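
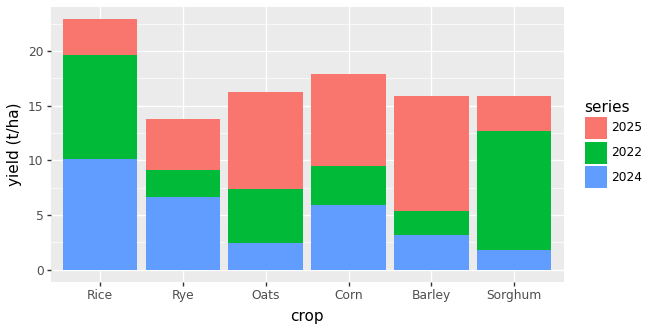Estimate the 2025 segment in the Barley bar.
2025 top ≈ 16, bottom ≈ 6; segment ≈ 10.

≈ 10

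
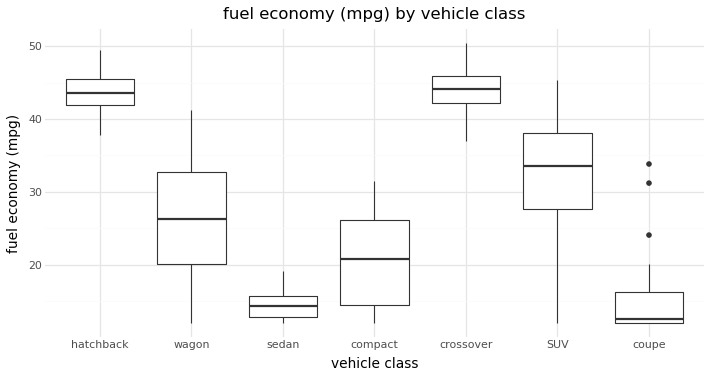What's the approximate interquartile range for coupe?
≈ 5

Q3 ≈ 15, Q1 ≈ 10; IQR ≈ 5.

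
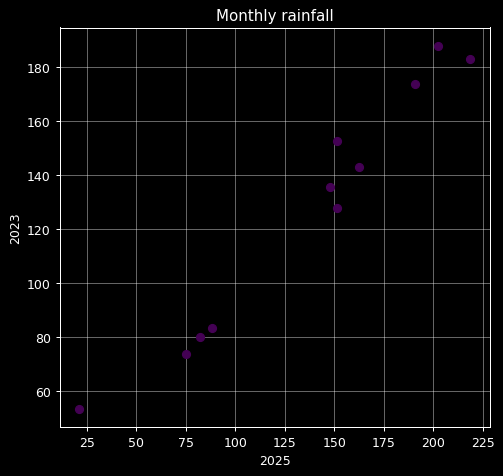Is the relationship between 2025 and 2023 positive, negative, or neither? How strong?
Points are positively correlated; strong (|r| ≈ 1.0).

positive, strong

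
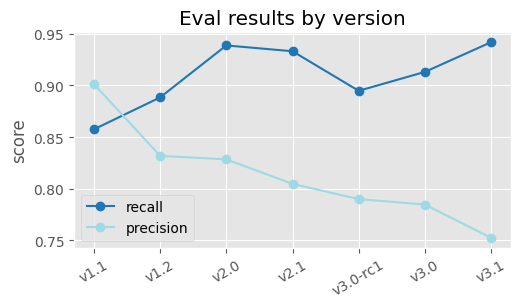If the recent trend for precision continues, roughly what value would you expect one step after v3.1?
≈ 0.74

Last three: 0.80, 0.78, 0.76 → slope ≈ -0.02/step → next ≈ 0.74.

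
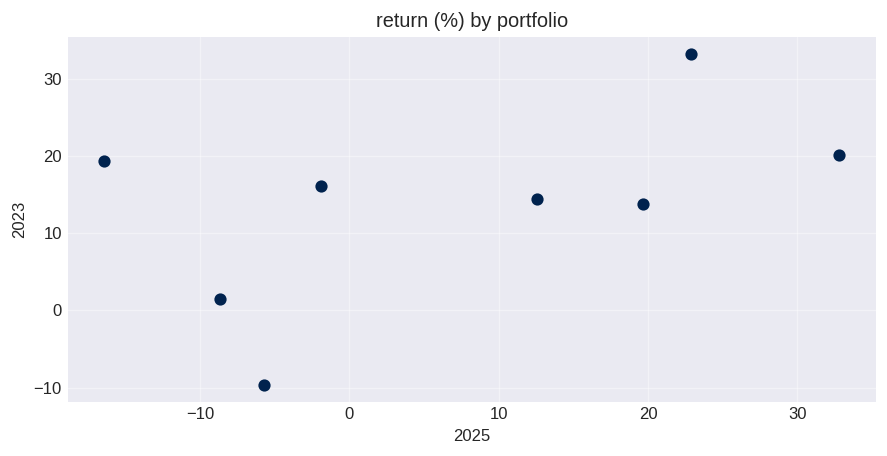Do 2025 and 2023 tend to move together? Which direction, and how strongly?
Points are positively correlated; moderate (|r| ≈ 0.5).

positive, moderate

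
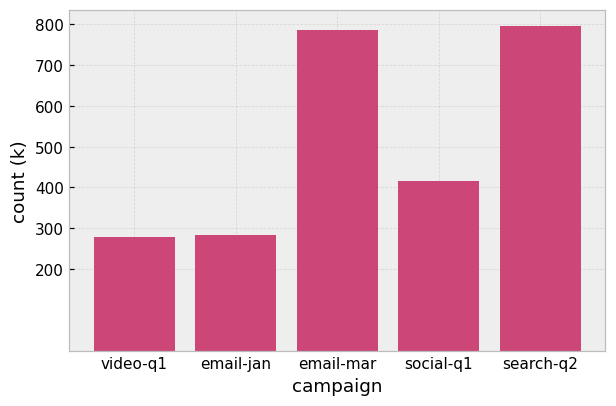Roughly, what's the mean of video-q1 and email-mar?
(300 + 800) / 2 ≈ 550.

≈ 550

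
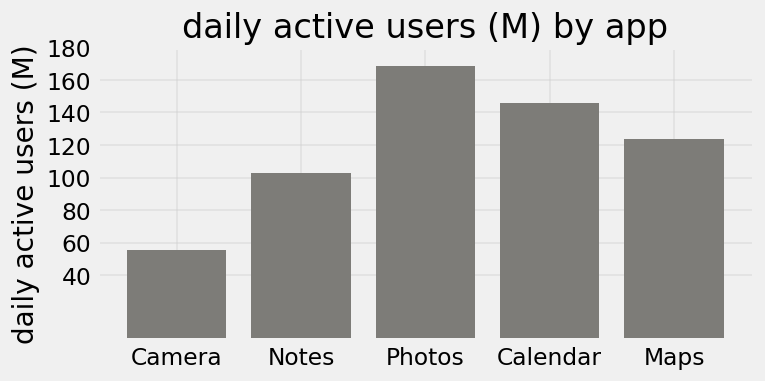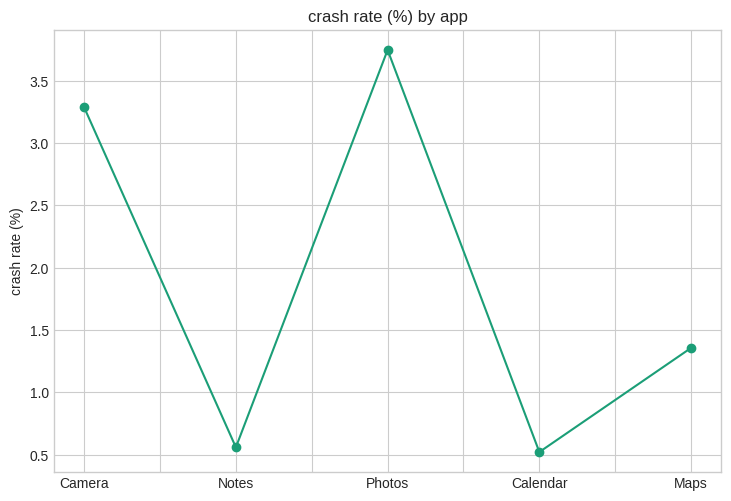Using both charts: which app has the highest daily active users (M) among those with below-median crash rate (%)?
Chart 2 median crash rate (%) ≈ 1.5; below-median apps: Notes, Calendar. Among those, Calendar has the highest daily active users (M) (≈ 140).

Calendar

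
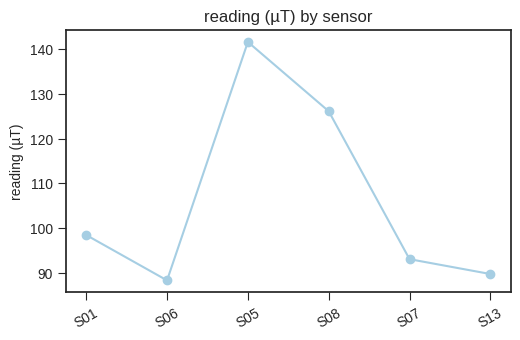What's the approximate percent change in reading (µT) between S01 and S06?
S01 ≈ 100, S06 ≈ 90; (90 − 100) / 100 ≈ -10%.

≈ -10%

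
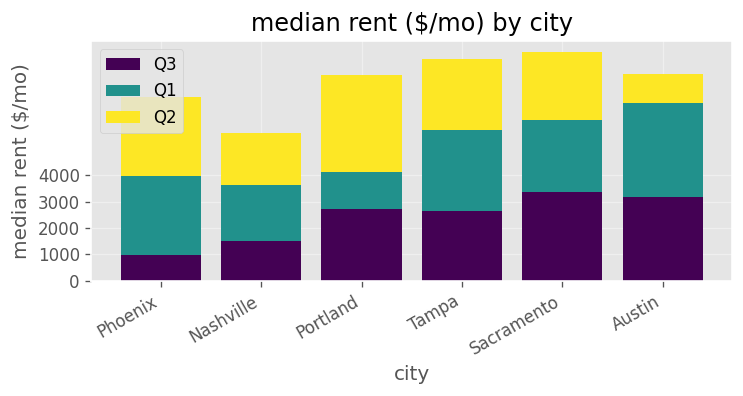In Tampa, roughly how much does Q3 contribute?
≈ 3000

Q3 top ≈ 3000, bottom ≈ 0; segment ≈ 3000.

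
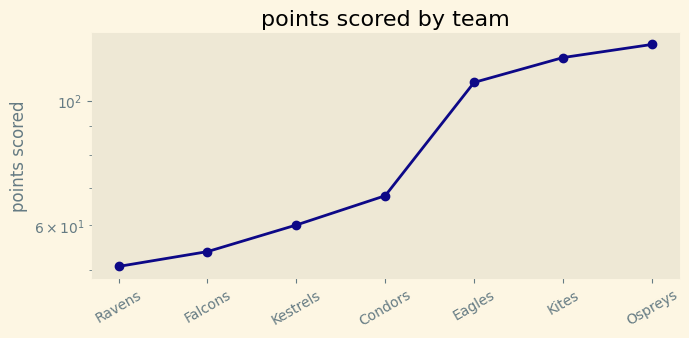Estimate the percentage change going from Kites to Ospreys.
≈ +8.3%

Kites ≈ 120, Ospreys ≈ 130; (130 − 120) / 120 ≈ +8.3%.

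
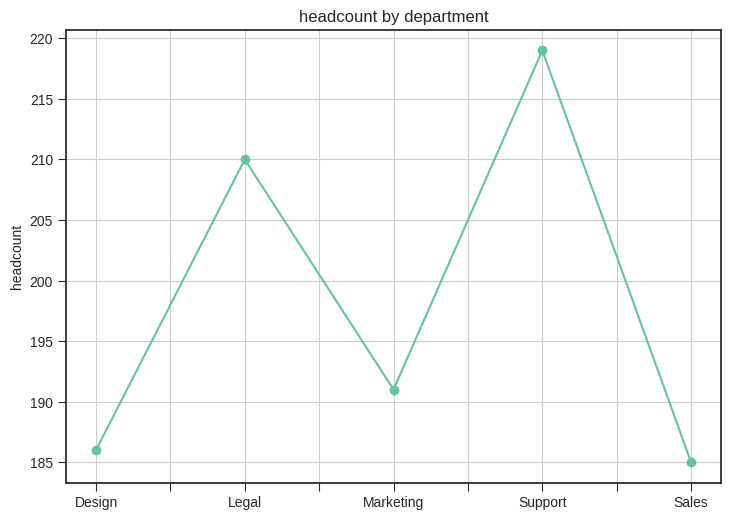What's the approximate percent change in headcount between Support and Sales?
Support ≈ 220, Sales ≈ 185; (185 − 220) / 220 ≈ -15.9%.

≈ -15.9%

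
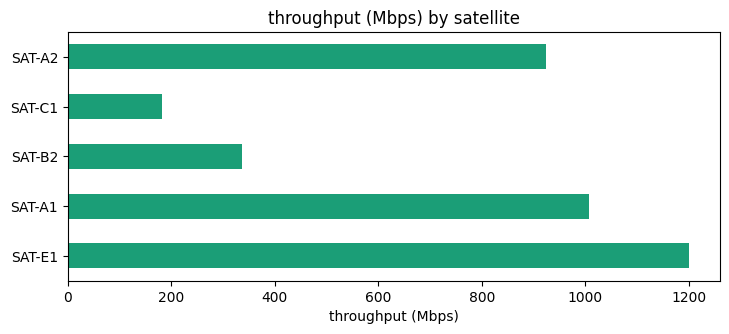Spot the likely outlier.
SAT-C1

SAT-C1 ≈ 200; the rest sit between ≈ 300 and ≈ 1200.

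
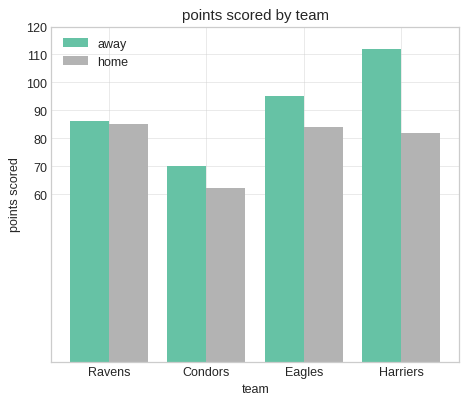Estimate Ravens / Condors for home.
Ravens ≈ 80, Condors ≈ 60; 80/60 ≈ 1.33.

≈ 1.33×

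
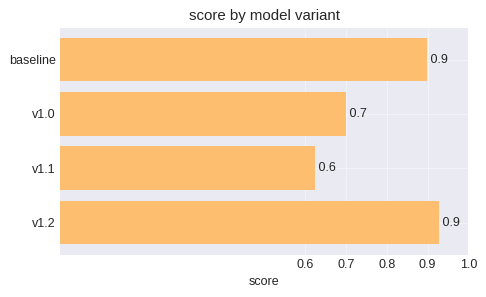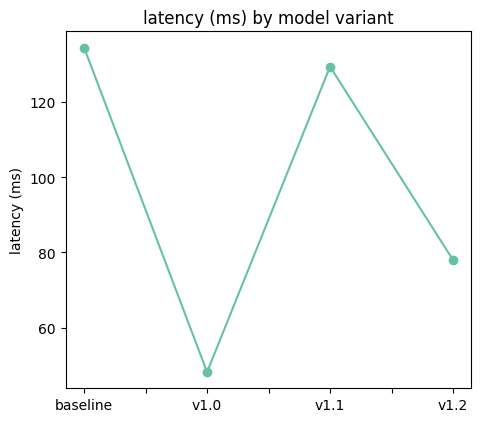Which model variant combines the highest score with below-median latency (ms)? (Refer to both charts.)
v1.2

Chart 2 median latency (ms) ≈ 100; below-median model variants: v1.0, v1.2. Among those, v1.2 has the highest score (≈ 0.9).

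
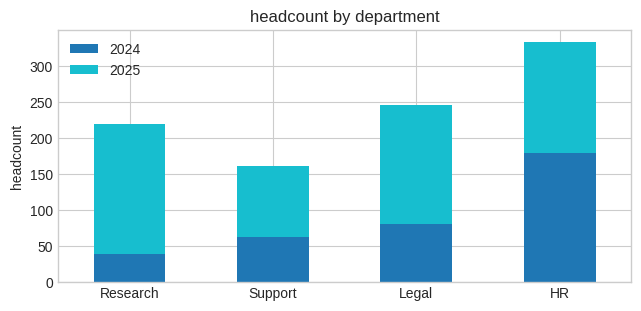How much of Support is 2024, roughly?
2024 top ≈ 50, bottom ≈ 0; segment ≈ 50.

≈ 50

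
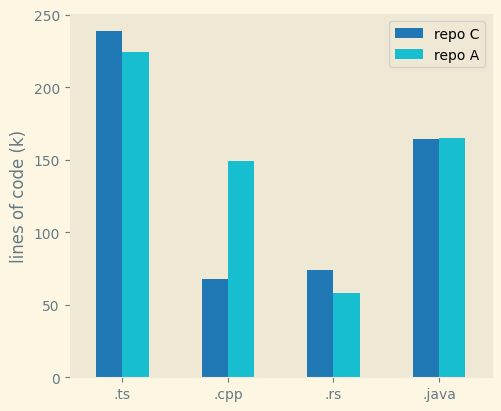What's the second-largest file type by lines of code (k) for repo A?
.java

Top 3 for repo A: .ts ≈ 220, .java ≈ 160, .cpp ≈ 140.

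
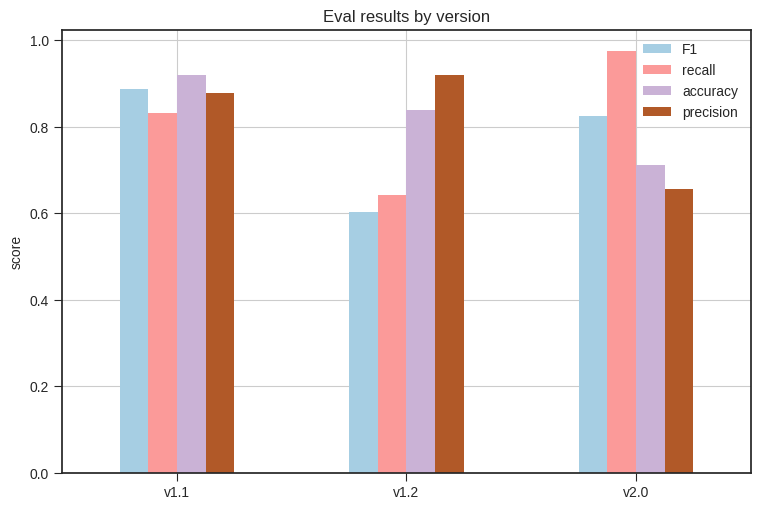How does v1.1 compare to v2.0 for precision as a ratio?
≈ 1.29×

v1.1 ≈ 0.9, v2.0 ≈ 0.7; 0.9/0.7 ≈ 1.29.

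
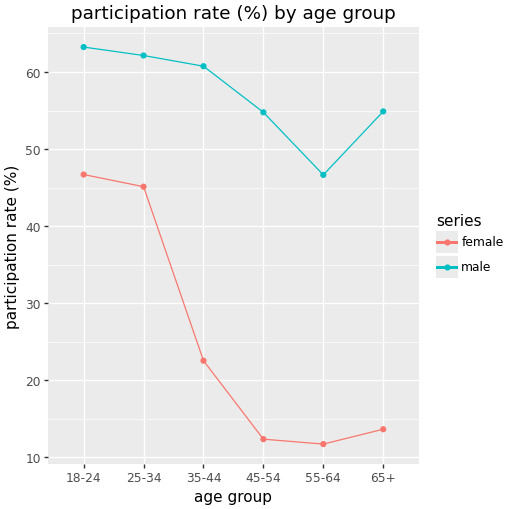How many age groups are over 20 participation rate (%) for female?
3

Above 20: 18-24, 25-34, 35-44.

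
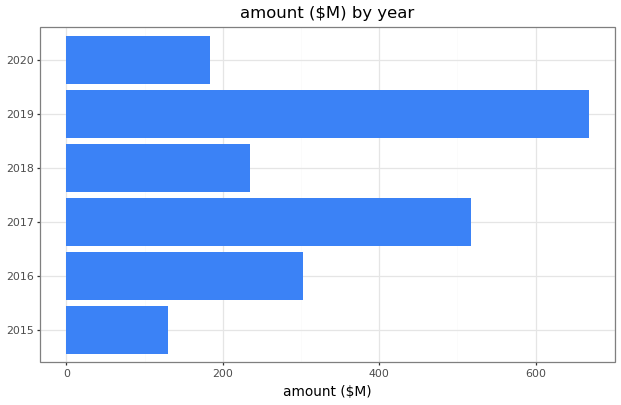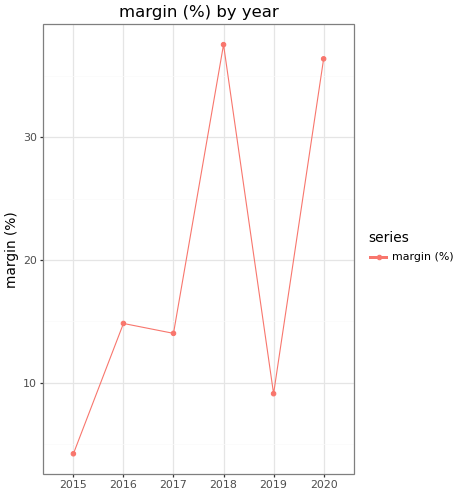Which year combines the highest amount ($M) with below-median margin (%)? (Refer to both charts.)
2019

Chart 2 median margin (%) ≈ 15; below-median years: 2015, 2017, 2019. Among those, 2019 has the highest amount ($M) (≈ 700).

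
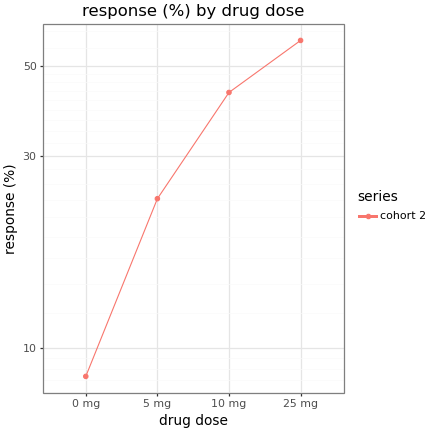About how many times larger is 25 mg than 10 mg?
25 mg ≈ 60, 10 mg ≈ 45; 60/45 ≈ 1.33.

≈ 1.33×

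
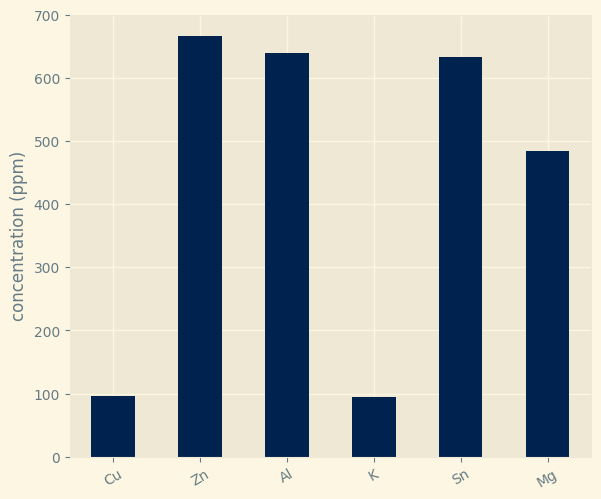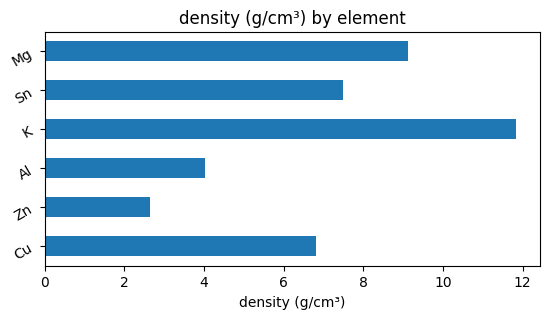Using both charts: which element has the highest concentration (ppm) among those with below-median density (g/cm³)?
Zn

Chart 2 median density (g/cm³) ≈ 8; below-median elements: Cu, Zn, Al. Among those, Zn has the highest concentration (ppm) (≈ 700).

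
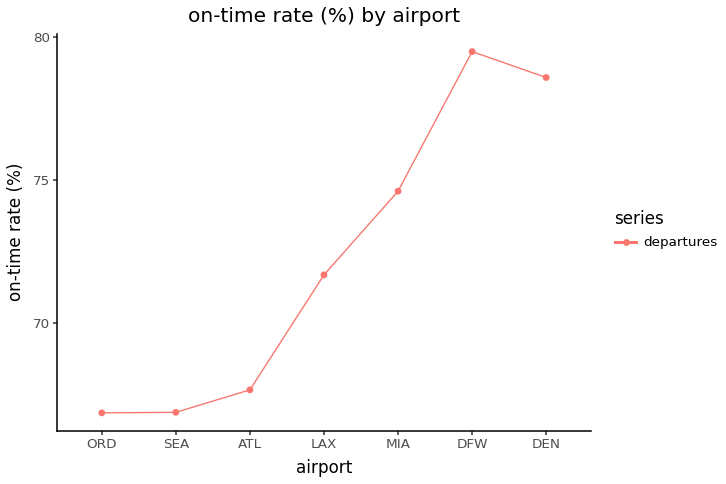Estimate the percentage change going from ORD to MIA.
ORD ≈ 66, MIA ≈ 74; (74 − 66) / 66 ≈ +12.1%.

≈ +12.1%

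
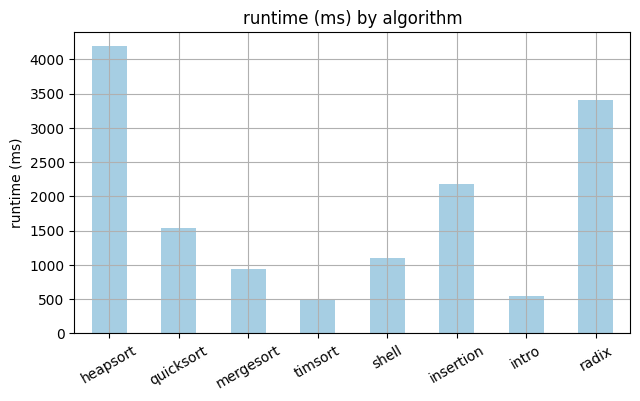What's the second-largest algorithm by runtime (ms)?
Top 3: heapsort ≈ 4000, radix ≈ 3500, insertion ≈ 2000.

radix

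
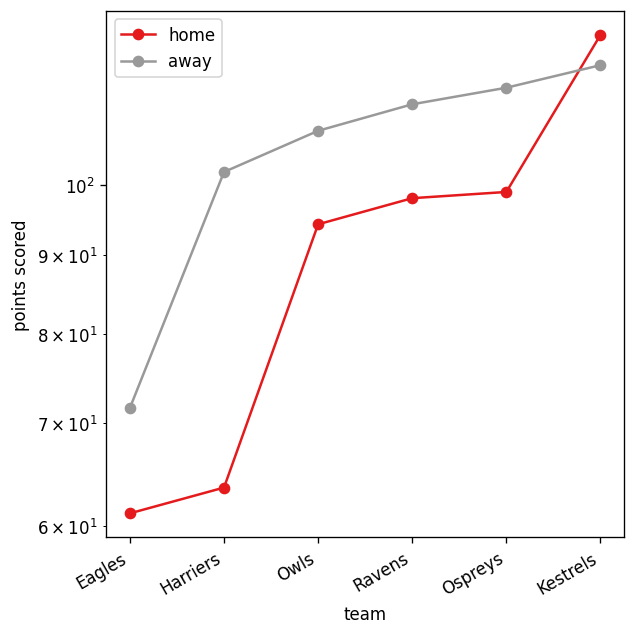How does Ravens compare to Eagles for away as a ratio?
Ravens ≈ 110, Eagles ≈ 70; 110/70 ≈ 1.57.

≈ 1.57×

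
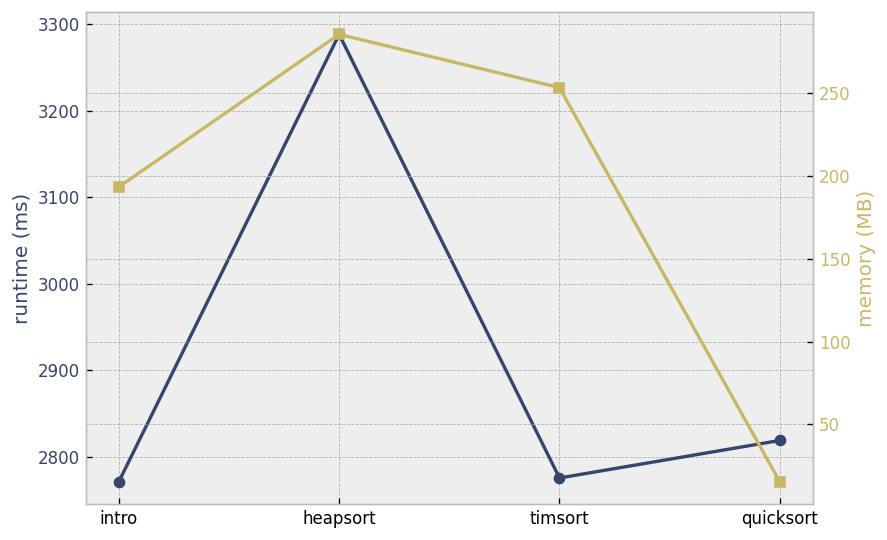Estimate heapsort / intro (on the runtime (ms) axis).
heapsort ≈ 3300, intro ≈ 2750; 3300/2750 ≈ 1.2.

≈ 1.2×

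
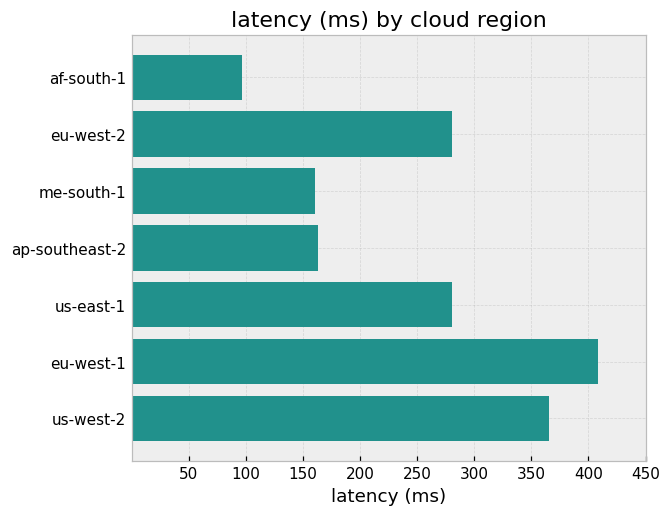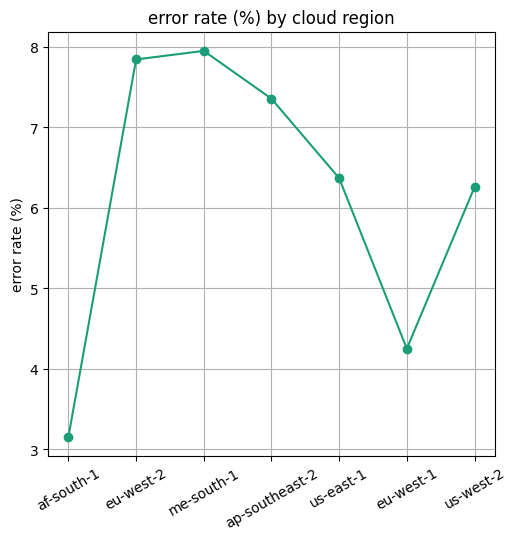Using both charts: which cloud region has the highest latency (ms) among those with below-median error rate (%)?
eu-west-1

Chart 2 median error rate (%) ≈ 6; below-median cloud regions: af-south-1, eu-west-1, us-west-2. Among those, eu-west-1 has the highest latency (ms) (≈ 400).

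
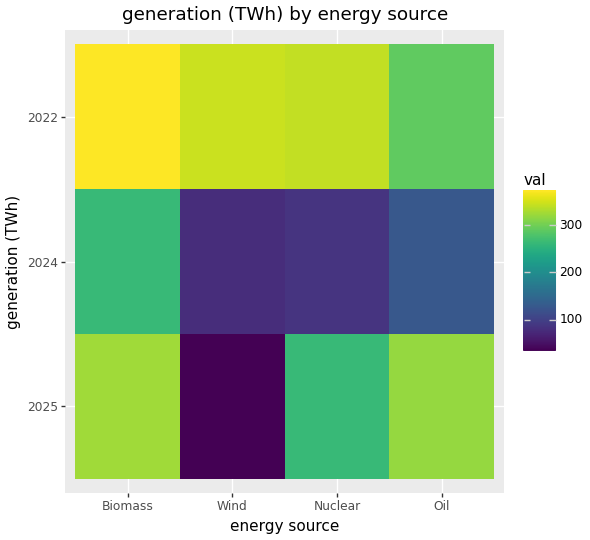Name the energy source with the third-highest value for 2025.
Nuclear

Top 4 for 2025: Biomass ≈ 350, Oil ≈ 300, Nuclear ≈ 250, Wind ≈ 50.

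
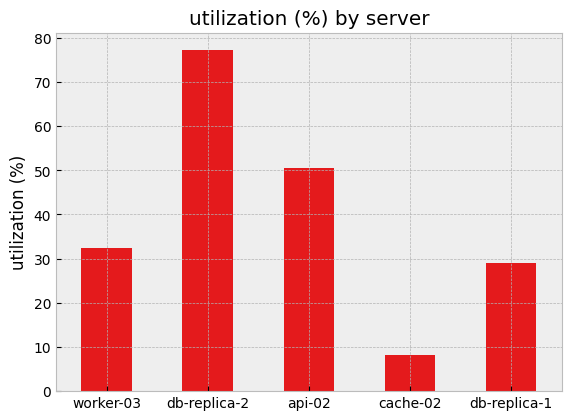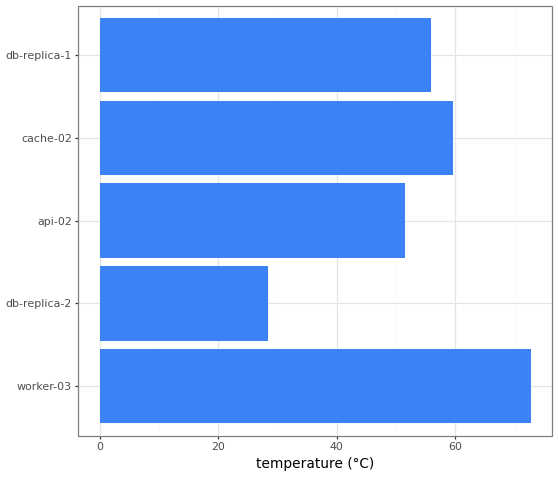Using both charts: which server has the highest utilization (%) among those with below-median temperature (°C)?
db-replica-2

Chart 2 median temperature (°C) ≈ 60; below-median servers: db-replica-2, api-02. Among those, db-replica-2 has the highest utilization (%) (≈ 80).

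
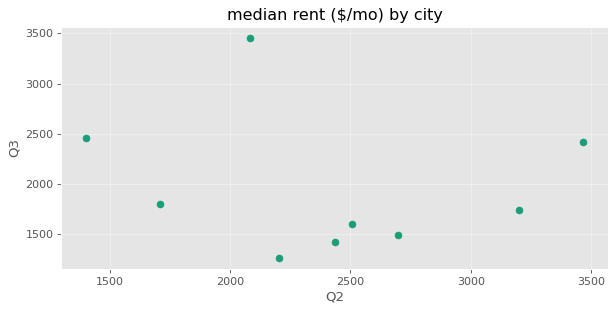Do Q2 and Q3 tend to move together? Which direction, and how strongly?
no clear correlation

Points are roughly uncorrelated; weak (|r| ≈ 0.2).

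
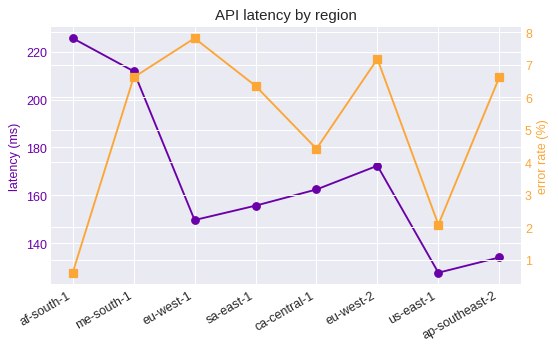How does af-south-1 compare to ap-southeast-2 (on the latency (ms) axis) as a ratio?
≈ 1.77×

af-south-1 ≈ 230, ap-southeast-2 ≈ 130; 230/130 ≈ 1.77.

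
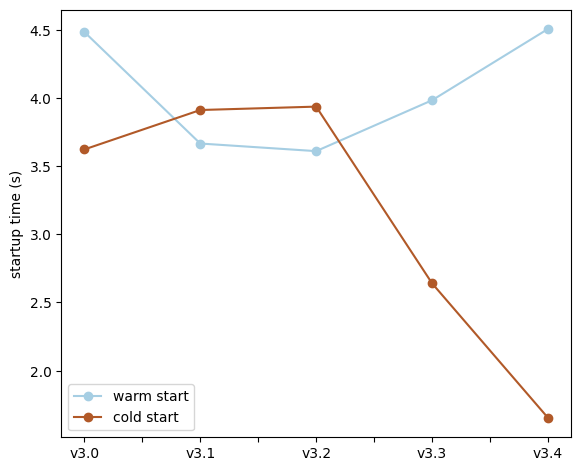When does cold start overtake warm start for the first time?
v3.0: cold start ≈ 3.5 vs warm start ≈ 4.5 (not yet); v3.1: cold start ≈ 4.0 vs warm start ≈ 3.5 (first crossover).

v3.1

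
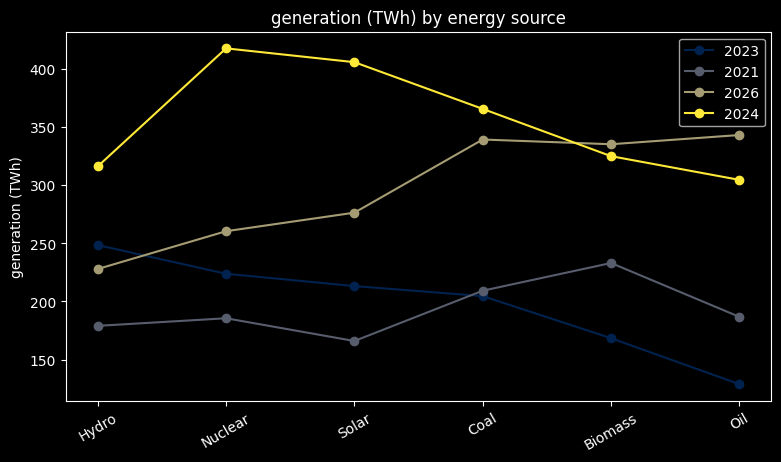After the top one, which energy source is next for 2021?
Top 3 for 2021: Biomass ≈ 225, Coal ≈ 200, Oil ≈ 175.

Coal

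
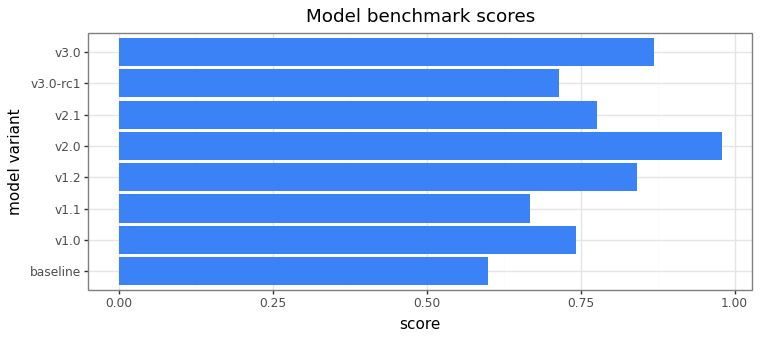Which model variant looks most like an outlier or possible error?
v2.0

v2.0 ≈ 1.0; the rest sit between ≈ 0.6 and ≈ 0.9.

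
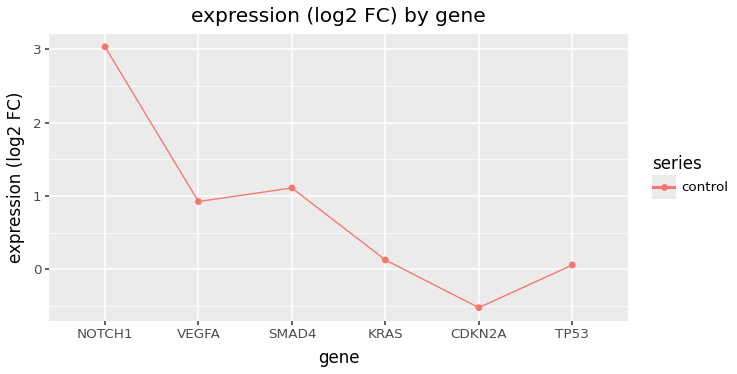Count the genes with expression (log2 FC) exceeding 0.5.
3

Above 0.5: NOTCH1, VEGFA, SMAD4.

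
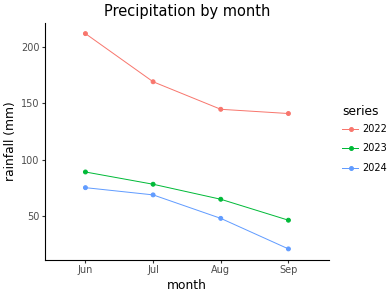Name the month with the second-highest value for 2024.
Top 3 for 2024: Jun ≈ 80, Jul ≈ 60, Aug ≈ 40.

Jul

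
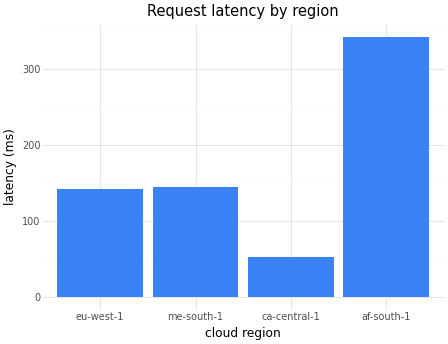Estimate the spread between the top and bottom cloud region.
Max af-south-1 ≈ 350, min ca-central-1 ≈ 50; range ≈ 300.

≈ 300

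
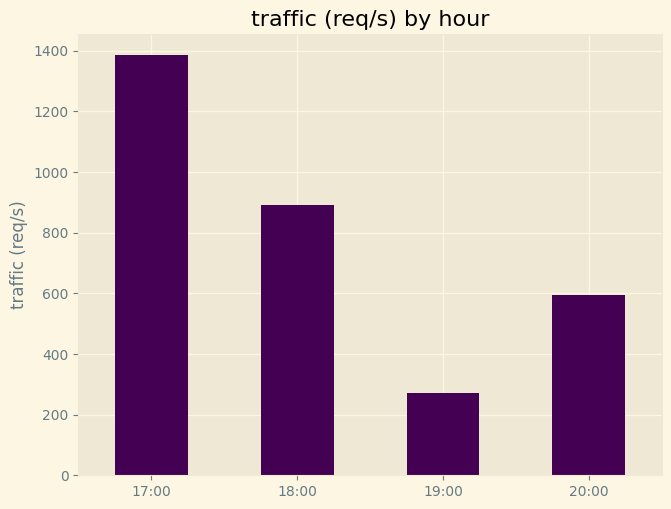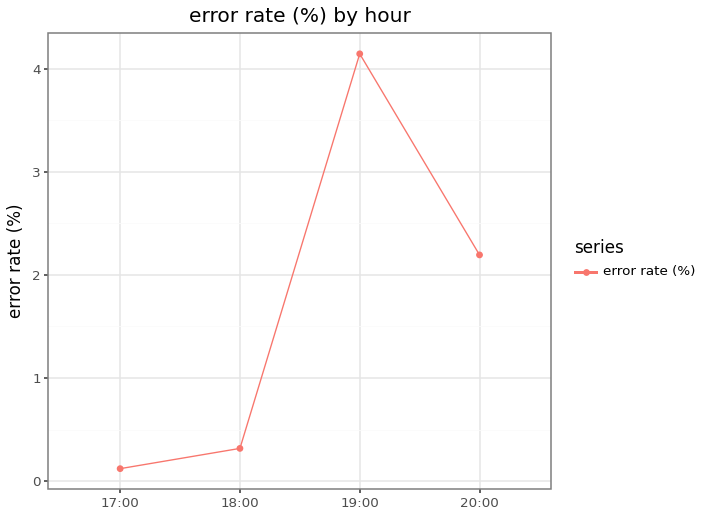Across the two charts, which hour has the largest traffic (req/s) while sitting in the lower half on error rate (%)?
17:00

Chart 2 median error rate (%) ≈ 1.5; below-median hours: 17:00, 18:00. Among those, 17:00 has the highest traffic (req/s) (≈ 1400).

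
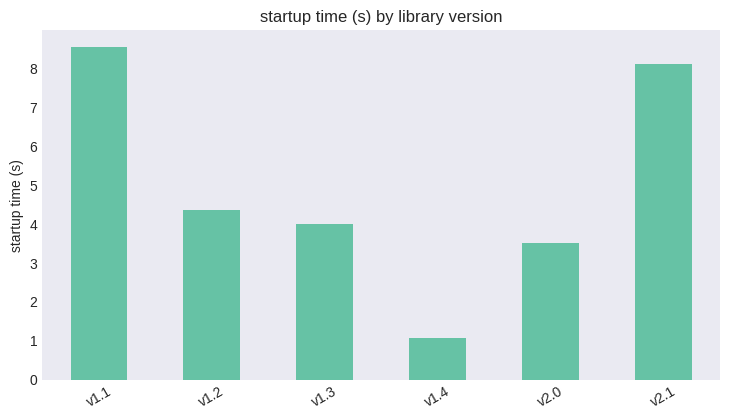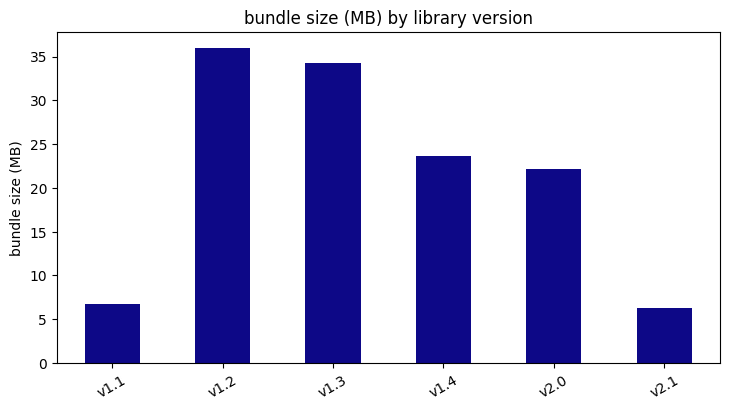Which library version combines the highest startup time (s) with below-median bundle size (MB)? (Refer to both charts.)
Chart 2 median bundle size (MB) ≈ 25; below-median library versions: v1.1, v2.0, v2.1. Among those, v1.1 has the highest startup time (s) (≈ 9).

v1.1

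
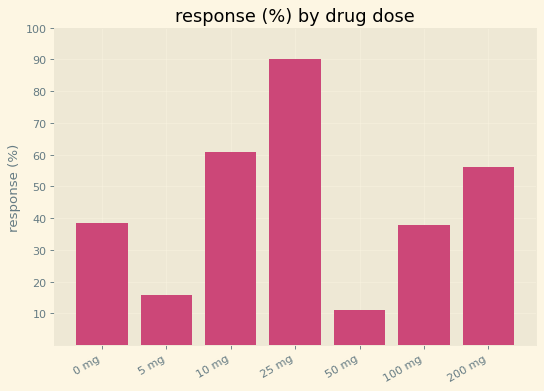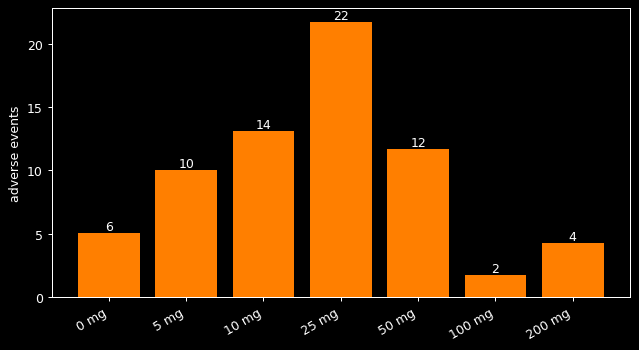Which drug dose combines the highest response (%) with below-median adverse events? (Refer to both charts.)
200 mg

Chart 2 median adverse events ≈ 10; below-median drug doses: 0 mg, 100 mg, 200 mg. Among those, 200 mg has the highest response (%) (≈ 60).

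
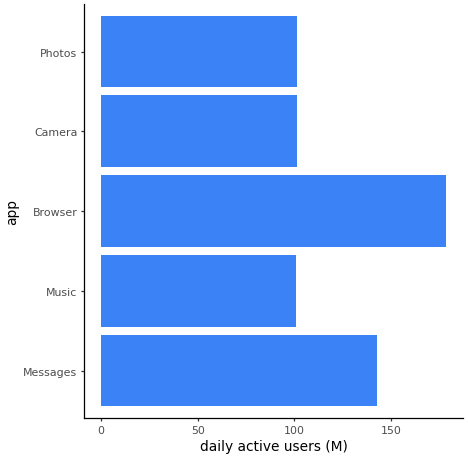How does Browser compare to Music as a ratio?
Browser ≈ 180, Music ≈ 100; 180/100 ≈ 1.8.

≈ 1.8×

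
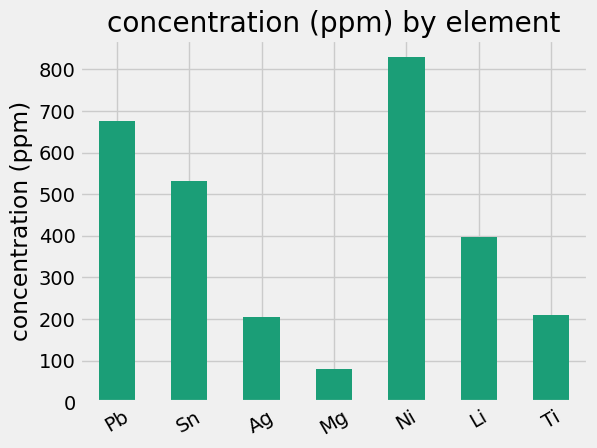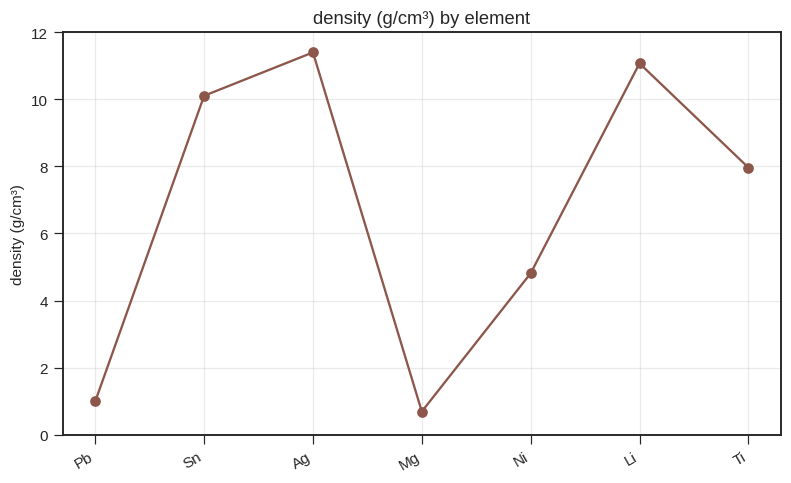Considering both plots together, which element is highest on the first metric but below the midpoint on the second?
Ni

Chart 2 median density (g/cm³) ≈ 8; below-median elements: Pb, Mg, Ni. Among those, Ni has the highest concentration (ppm) (≈ 800).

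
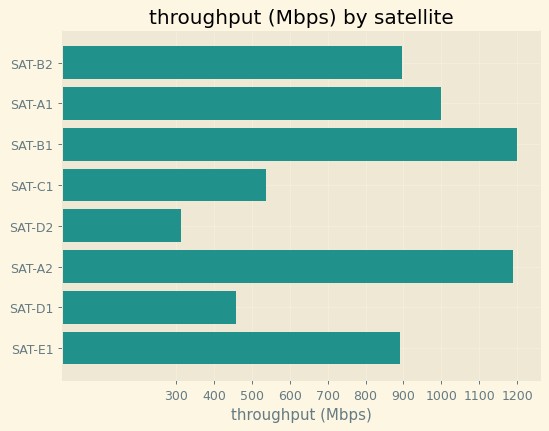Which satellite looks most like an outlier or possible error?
SAT-D2 ≈ 300; the rest sit between ≈ 500 and ≈ 1200.

SAT-D2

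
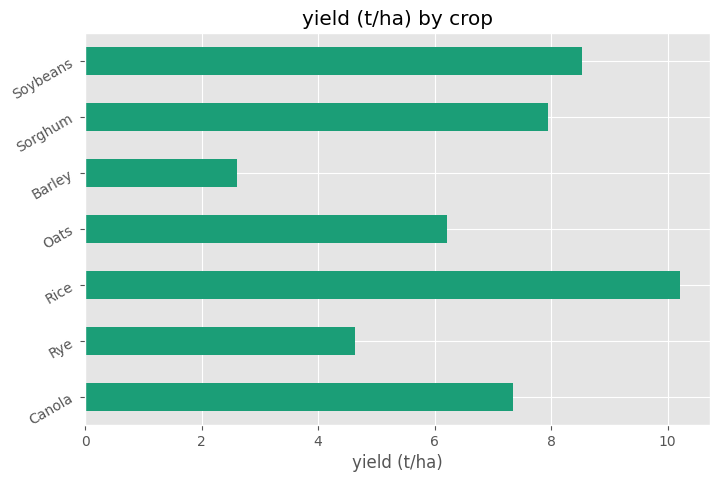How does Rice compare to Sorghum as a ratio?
Rice ≈ 10, Sorghum ≈ 8; 10/8 ≈ 1.25.

≈ 1.25×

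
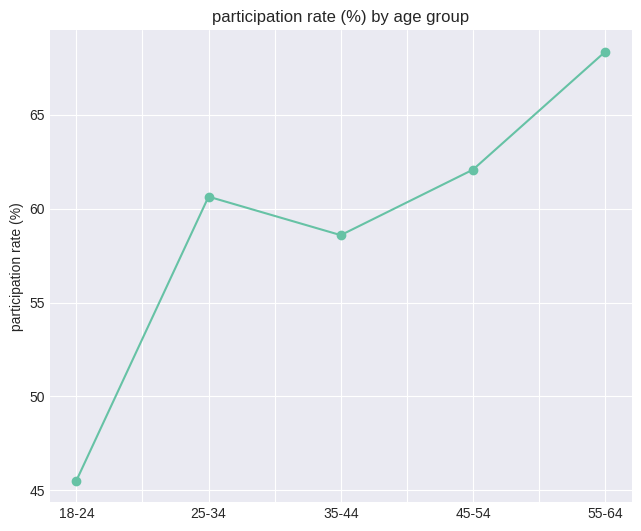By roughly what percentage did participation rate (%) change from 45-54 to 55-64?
45-54 ≈ 62, 55-64 ≈ 68; (68 − 62) / 62 ≈ +9.7%.

≈ +9.7%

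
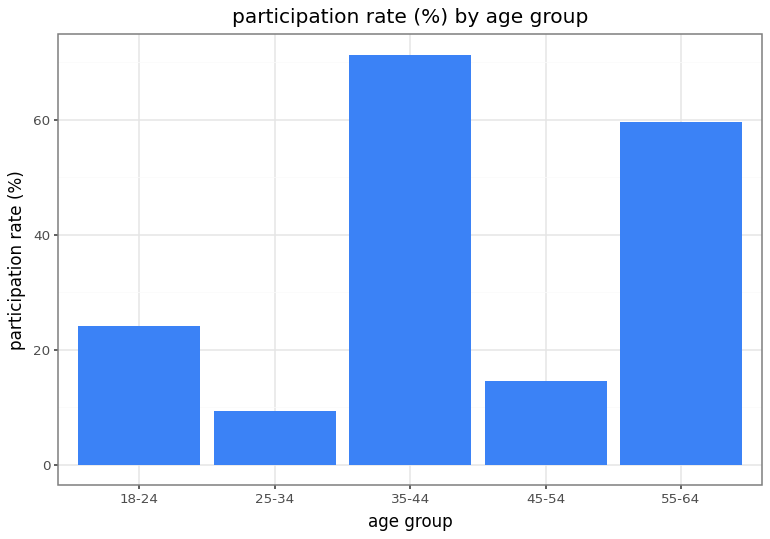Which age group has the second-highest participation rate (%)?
55-64

Top 3: 35-44 ≈ 70, 55-64 ≈ 60, 18-24 ≈ 20.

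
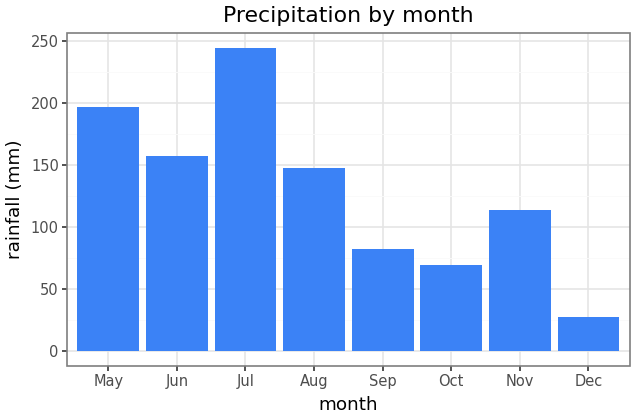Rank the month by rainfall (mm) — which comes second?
Top 3: Jul ≈ 250, May ≈ 200, Jun ≈ 150.

May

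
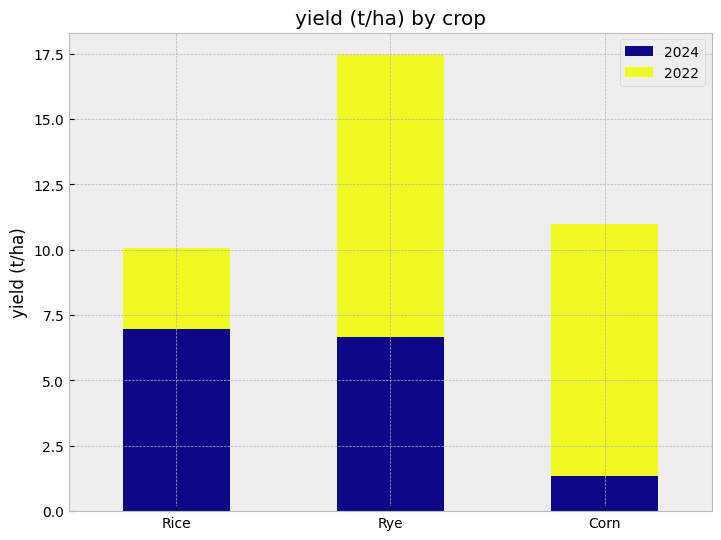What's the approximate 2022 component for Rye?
2022 top ≈ 18, bottom ≈ 6; segment ≈ 12.

≈ 12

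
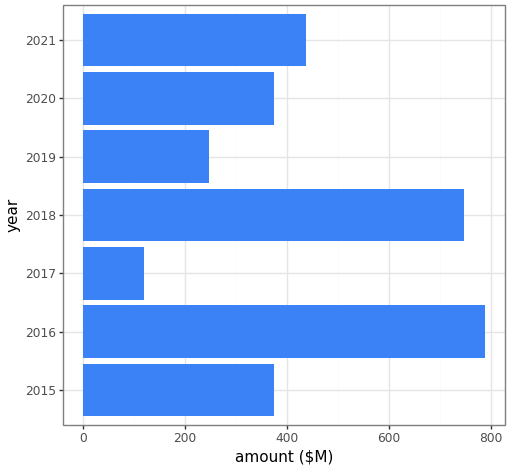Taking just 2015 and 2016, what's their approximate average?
≈ 600

(400 + 800) / 2 ≈ 600.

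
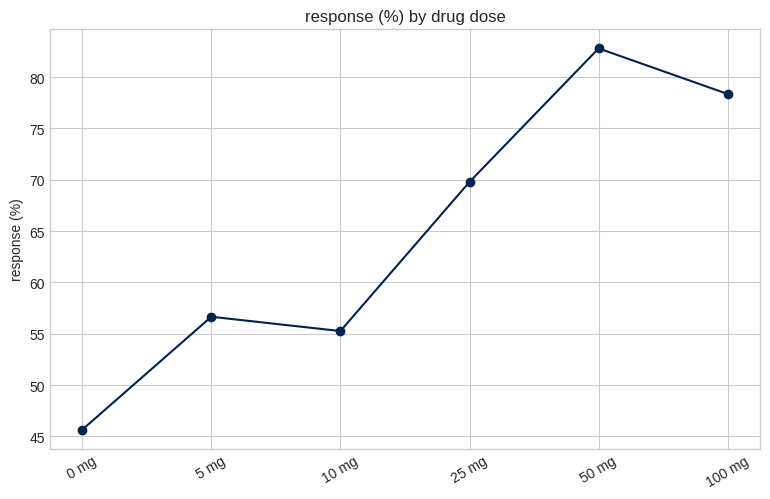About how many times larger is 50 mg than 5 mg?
50 mg ≈ 85, 5 mg ≈ 55; 85/55 ≈ 1.55.

≈ 1.55×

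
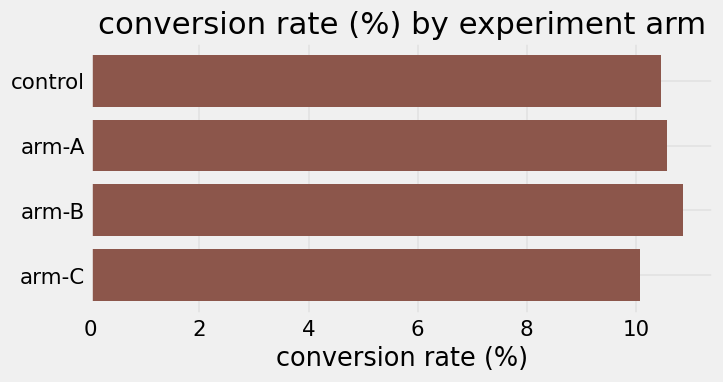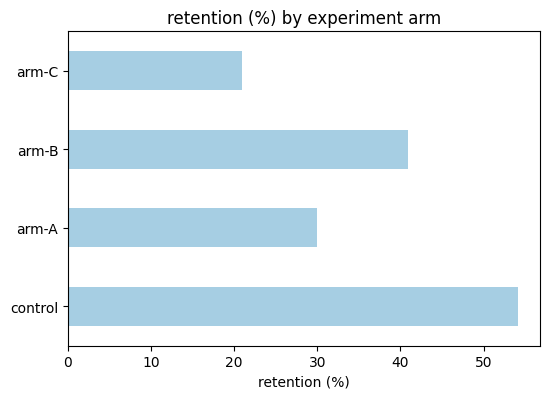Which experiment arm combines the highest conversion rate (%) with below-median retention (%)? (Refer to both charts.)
arm-A

Chart 2 median retention (%) ≈ 35; below-median experiment arms: arm-A, arm-C. Among those, arm-A has the highest conversion rate (%) (≈ 11).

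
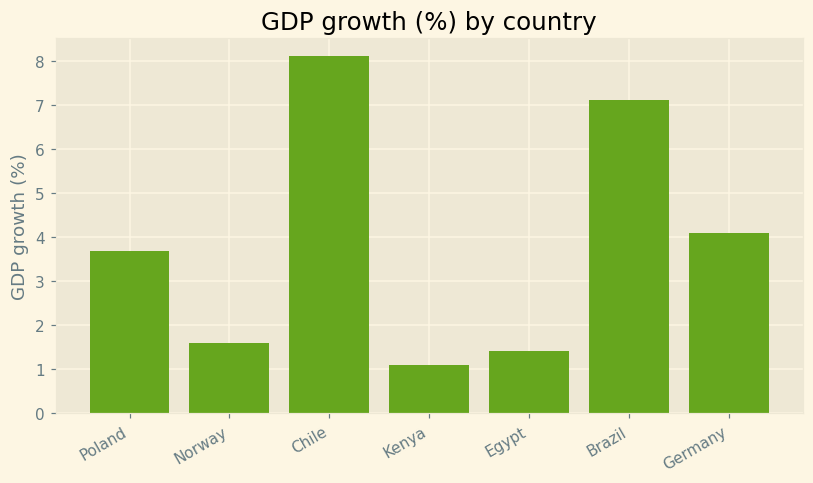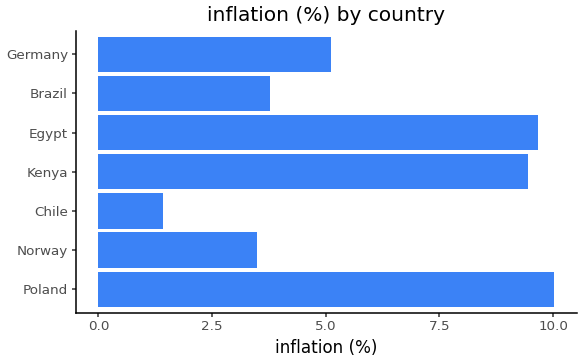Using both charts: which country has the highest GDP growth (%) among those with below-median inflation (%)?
Chile

Chart 2 median inflation (%) ≈ 5; below-median countries: Norway, Chile, Brazil. Among those, Chile has the highest GDP growth (%) (≈ 8).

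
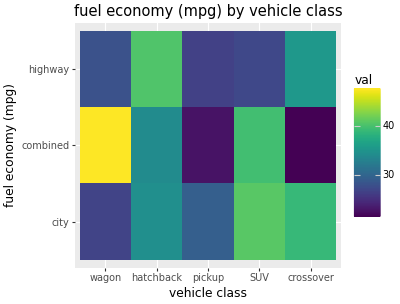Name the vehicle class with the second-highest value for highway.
Top 3 for highway: hatchback ≈ 40, crossover ≈ 35, wagon ≈ 30.

crossover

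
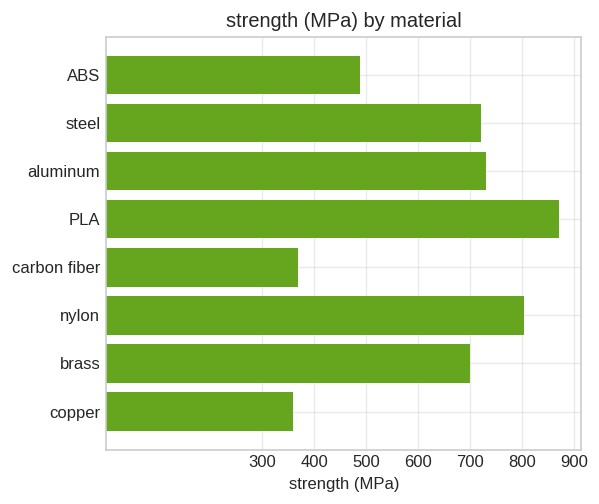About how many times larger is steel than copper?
≈ 1.75×

steel ≈ 700, copper ≈ 400; 700/400 ≈ 1.75.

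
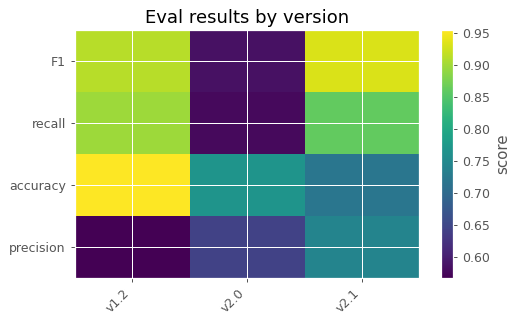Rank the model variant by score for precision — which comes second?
Top 3 for precision: v2.1 ≈ 0.75, v2.0 ≈ 0.65, v1.2 ≈ 0.55.

v2.0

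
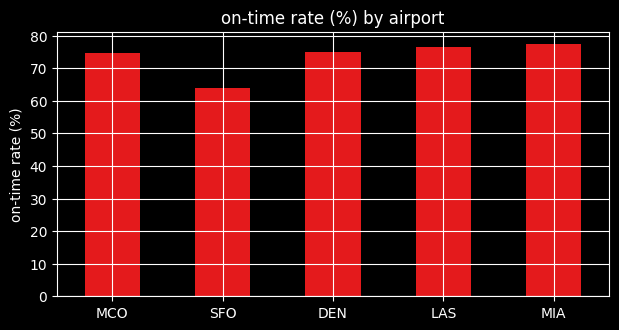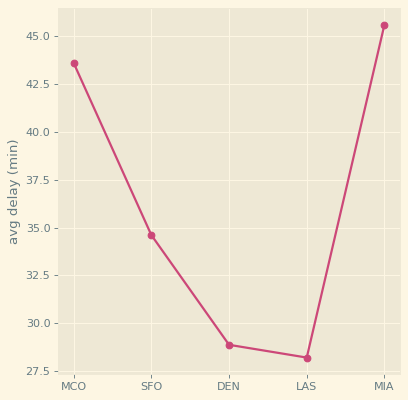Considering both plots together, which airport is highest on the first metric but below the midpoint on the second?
Chart 2 median avg delay (min) ≈ 35; below-median airports: DEN, LAS. Among those, LAS has the highest on-time rate (%) (≈ 80).

LAS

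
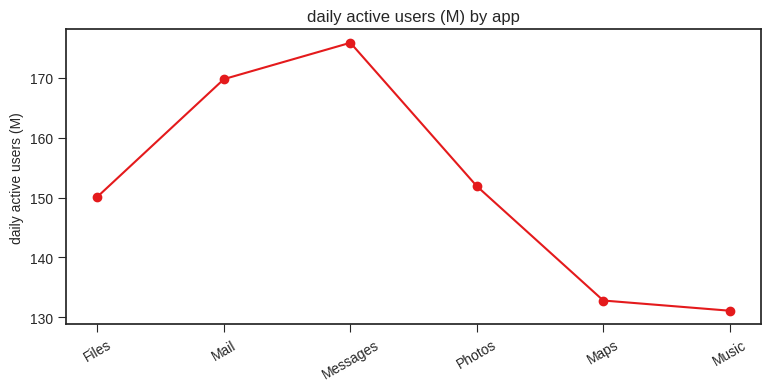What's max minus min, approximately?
≈ 45

Max Messages ≈ 175, min Music ≈ 130; range ≈ 45.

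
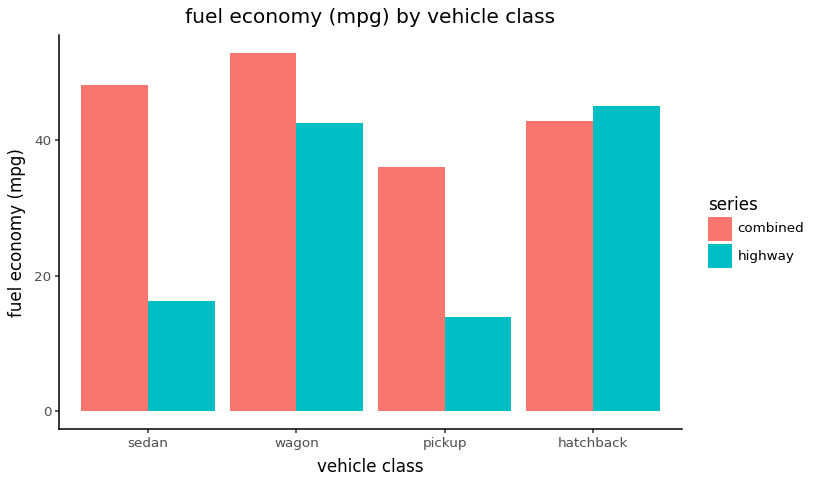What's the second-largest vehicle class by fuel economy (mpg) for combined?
Top 3 for combined: wagon ≈ 55, sedan ≈ 50, hatchback ≈ 45.

sedan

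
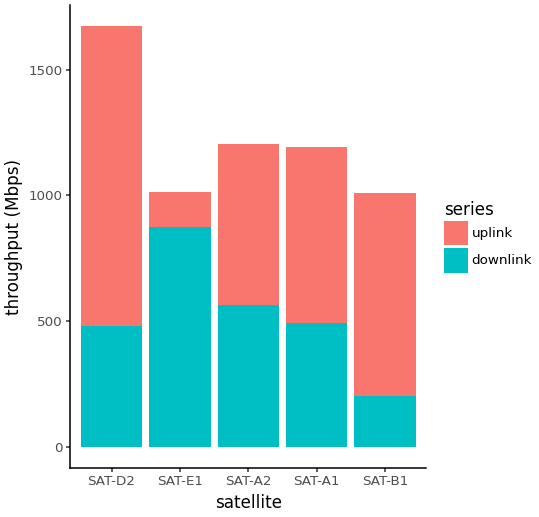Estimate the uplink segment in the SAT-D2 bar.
uplink top ≈ 1600, bottom ≈ 400; segment ≈ 1200.

≈ 1200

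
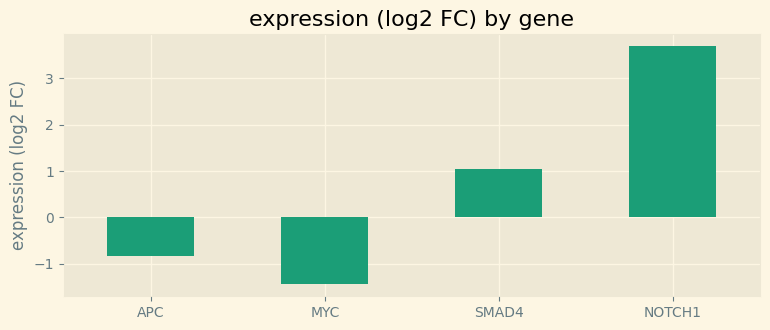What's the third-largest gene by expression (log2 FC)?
APC

Top 4: NOTCH1 ≈ 3.5, SMAD4 ≈ 1.0, APC ≈ -1.0, MYC ≈ -1.5.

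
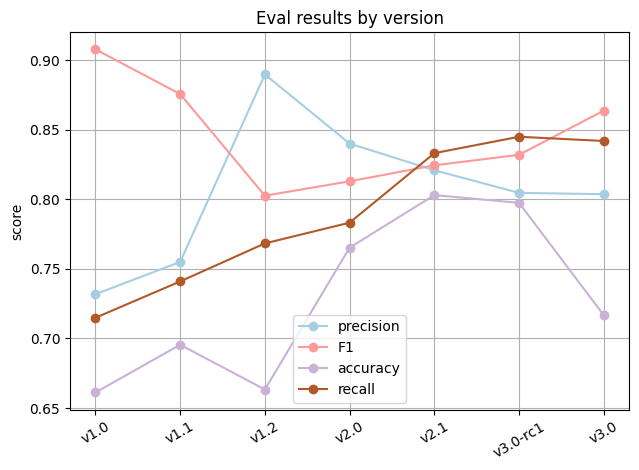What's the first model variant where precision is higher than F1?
v1.1: precision ≈ 0.75 vs F1 ≈ 0.90 (not yet); v1.2: precision ≈ 0.90 vs F1 ≈ 0.80 (first crossover).

v1.2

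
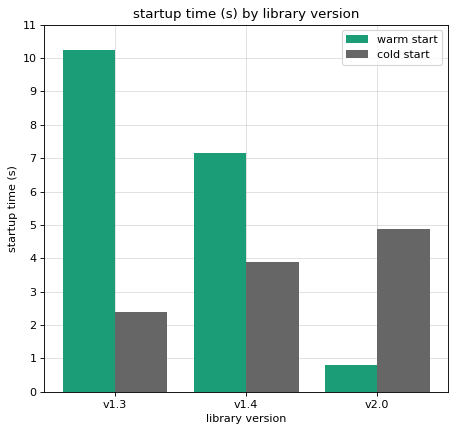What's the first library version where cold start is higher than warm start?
v2.0

v1.4: cold start ≈ 4 vs warm start ≈ 7 (not yet); v2.0: cold start ≈ 5 vs warm start ≈ 1 (first crossover).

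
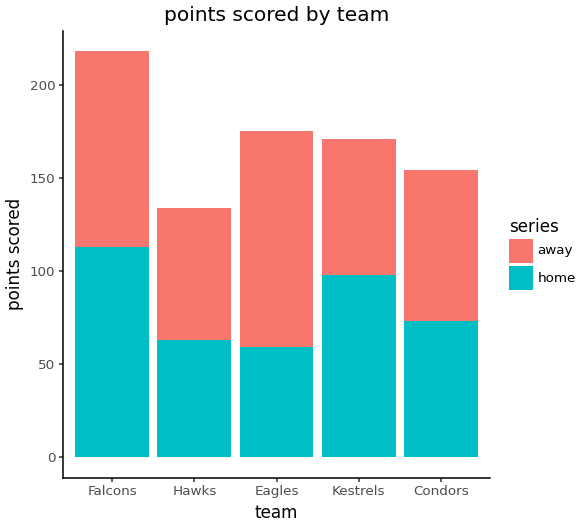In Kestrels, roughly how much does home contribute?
home top ≈ 100, bottom ≈ 0; segment ≈ 100.

≈ 100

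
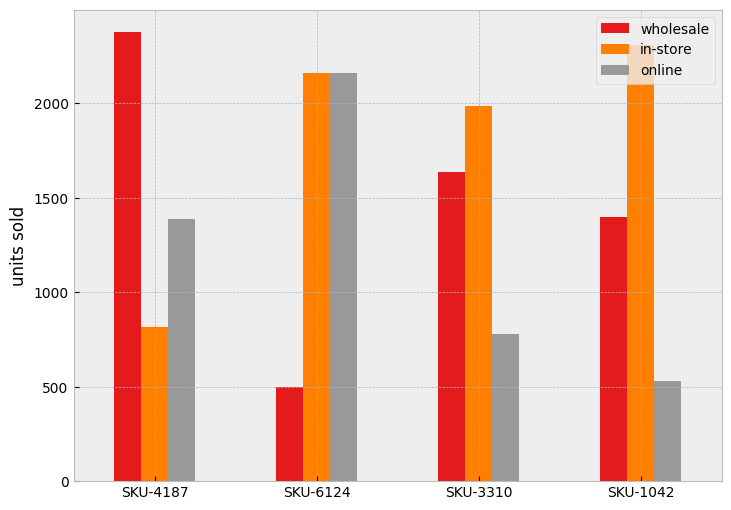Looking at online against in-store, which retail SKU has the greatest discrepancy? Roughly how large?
SKU-1042: online ≈ 600, in-store ≈ 2400 → gap ≈ 1800. Next-largest (SKU-3310) is only ≈ 1200.

SKU-1042, ≈ 1800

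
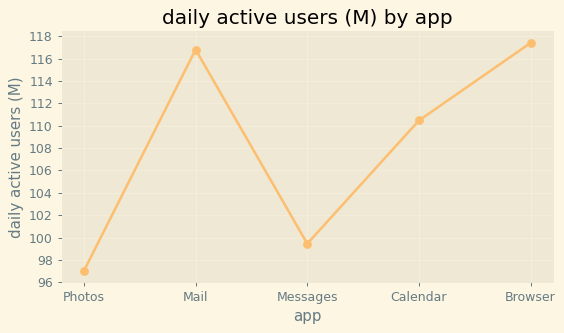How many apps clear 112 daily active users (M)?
2

Above 112: Mail, Browser.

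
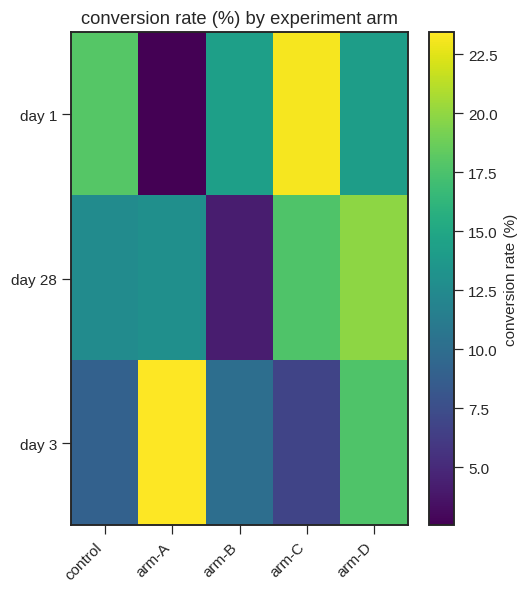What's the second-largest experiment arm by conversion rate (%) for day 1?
control

Top 3 for day 1: arm-C ≈ 24, control ≈ 18, arm-B ≈ 14.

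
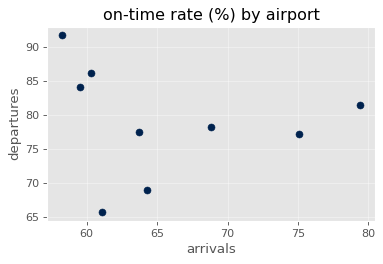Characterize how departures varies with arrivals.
no clear correlation

Points are roughly uncorrelated; weak (|r| ≈ 0.1).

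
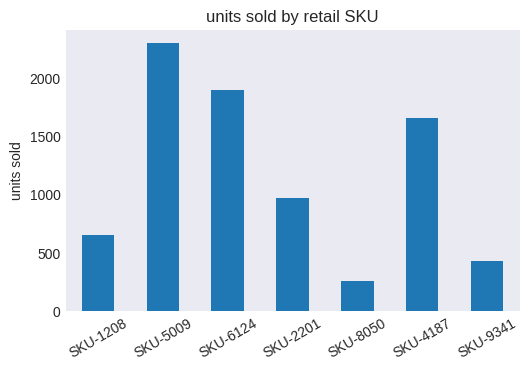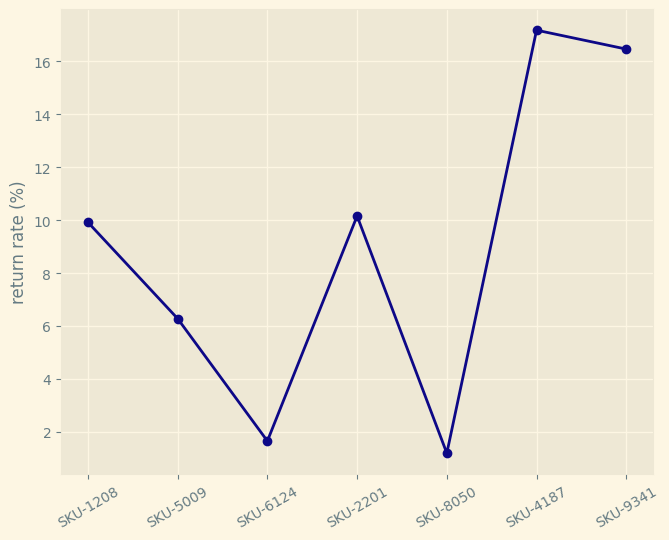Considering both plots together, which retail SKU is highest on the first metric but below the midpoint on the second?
SKU-5009

Chart 2 median return rate (%) ≈ 10; below-median retail SKUs: SKU-5009, SKU-6124, SKU-8050. Among those, SKU-5009 has the highest units sold (≈ 2500).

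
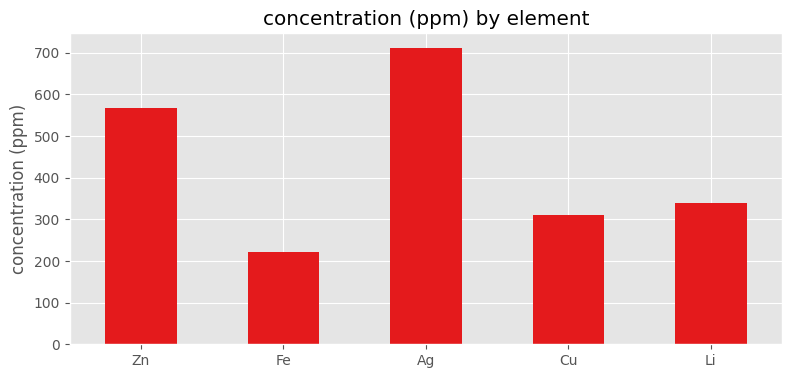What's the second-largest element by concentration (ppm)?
Zn

Top 3: Ag ≈ 700, Zn ≈ 600, Li ≈ 300.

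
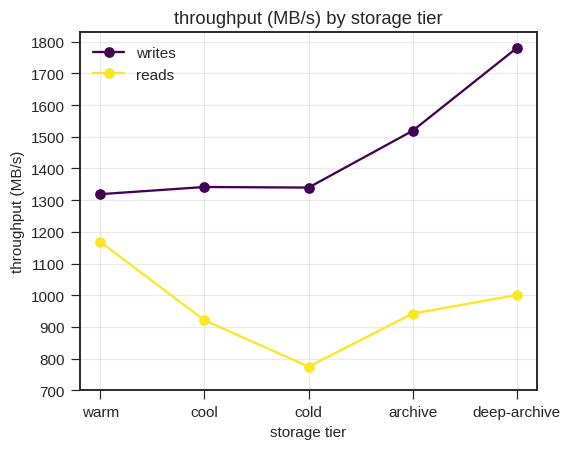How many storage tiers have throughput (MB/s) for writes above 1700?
1

Above 1700: deep-archive.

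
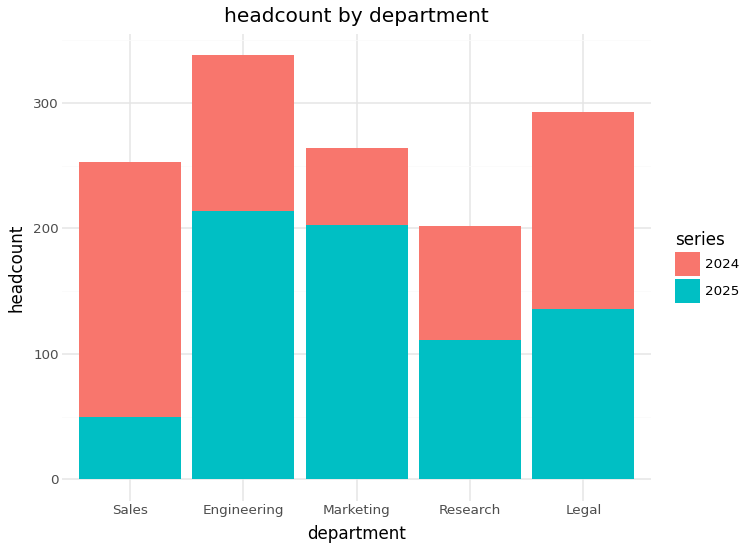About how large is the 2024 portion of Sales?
≈ 200

2024 top ≈ 250, bottom ≈ 50; segment ≈ 200.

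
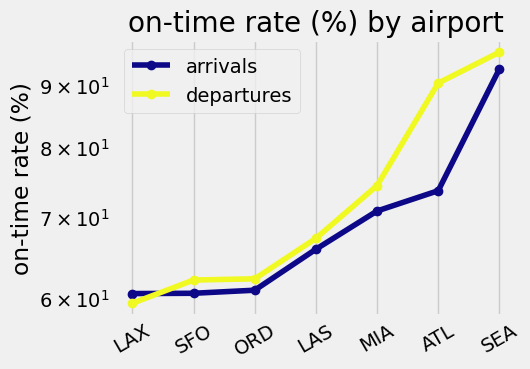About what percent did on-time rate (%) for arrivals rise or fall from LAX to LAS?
≈ +8.3%

LAX ≈ 60, LAS ≈ 65; (65 − 60) / 60 ≈ +8.3%.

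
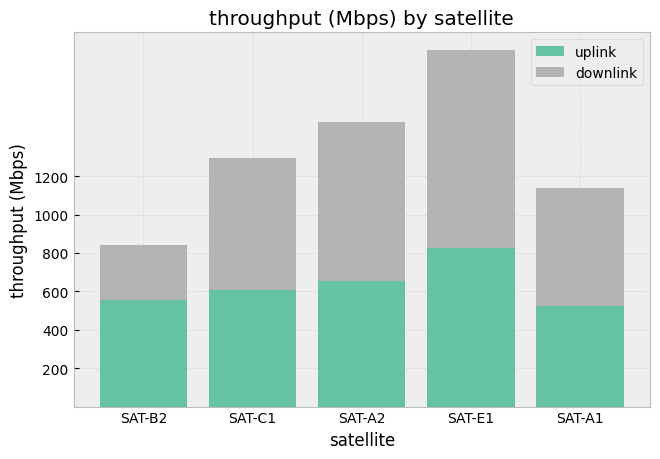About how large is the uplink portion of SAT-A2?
≈ 600

uplink top ≈ 600, bottom ≈ 0; segment ≈ 600.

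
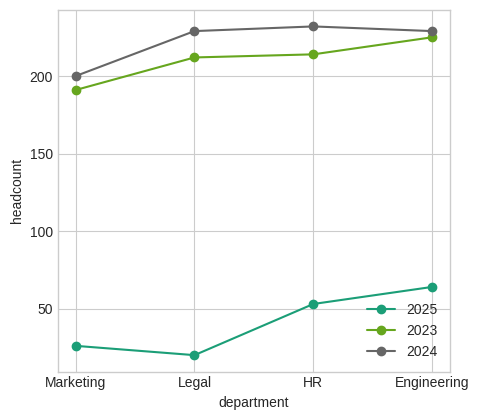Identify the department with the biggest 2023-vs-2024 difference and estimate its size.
HR, ≈ 20

HR: 2023 ≈ 220, 2024 ≈ 240 → gap ≈ 20. Next-largest (Legal) is only ≈ 0.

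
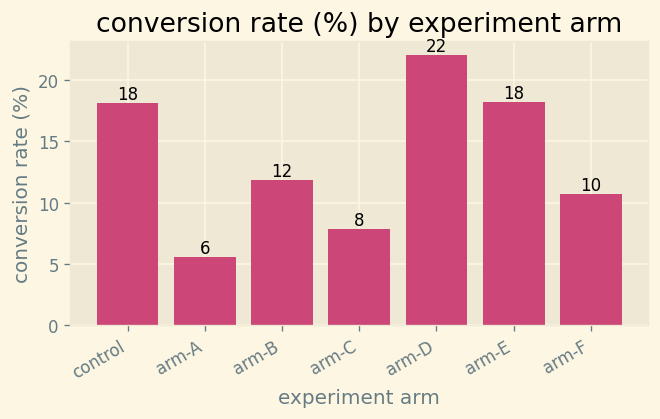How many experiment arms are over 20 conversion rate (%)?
Above 20: arm-D.

1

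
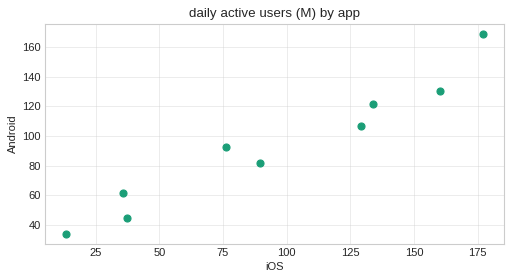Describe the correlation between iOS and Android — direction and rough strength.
Points are positively correlated; strong (|r| ≈ 1.0).

positive, strong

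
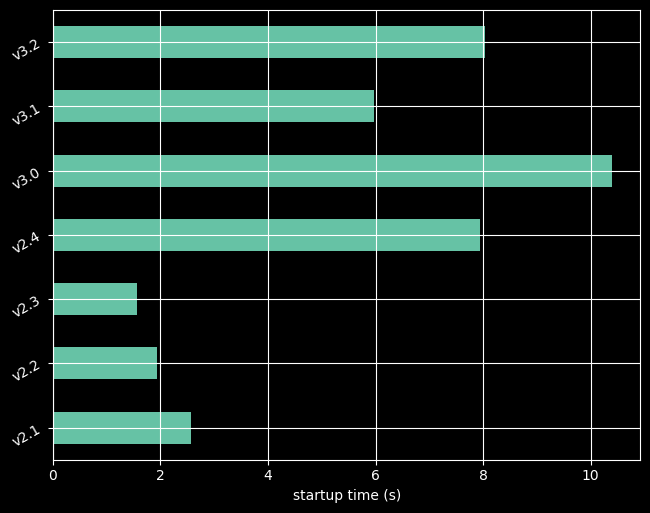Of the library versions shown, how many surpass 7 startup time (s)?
Above 7: v2.4, v3.0, v3.2.

3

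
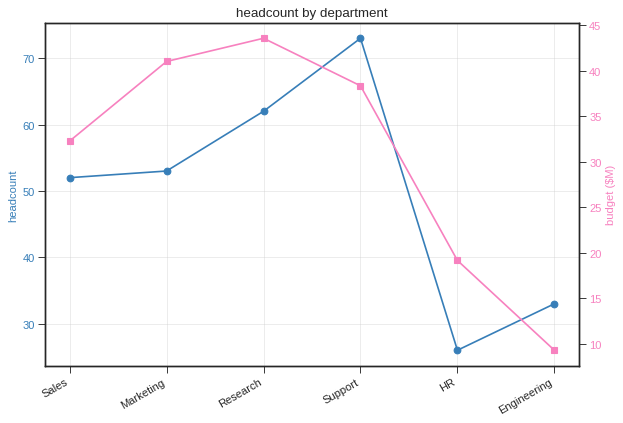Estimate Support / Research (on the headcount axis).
≈ 1.25×

Support ≈ 75, Research ≈ 60; 75/60 ≈ 1.25.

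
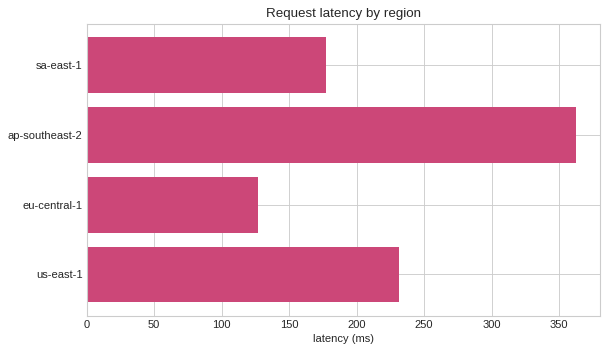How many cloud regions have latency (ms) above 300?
1

Above 300: ap-southeast-2.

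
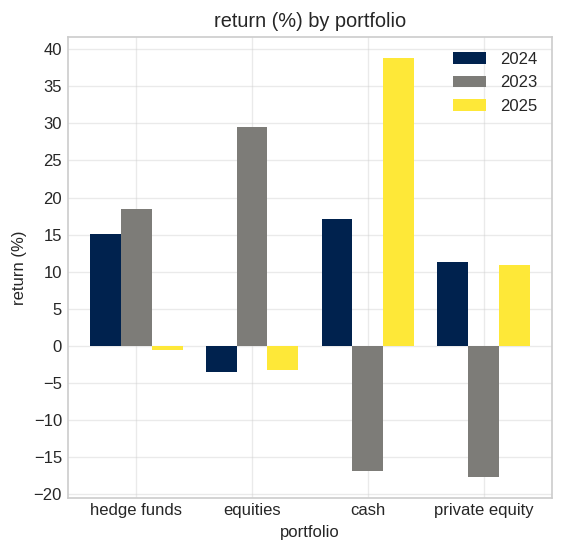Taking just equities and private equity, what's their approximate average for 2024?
≈ 2

(-5 + 10) / 2 ≈ 2.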